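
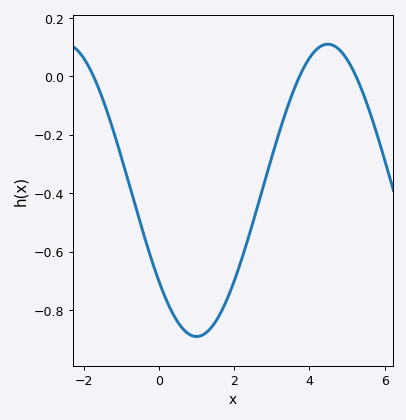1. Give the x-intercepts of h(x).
-1.8, 3.8, 5.2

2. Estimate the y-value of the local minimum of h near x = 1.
-0.88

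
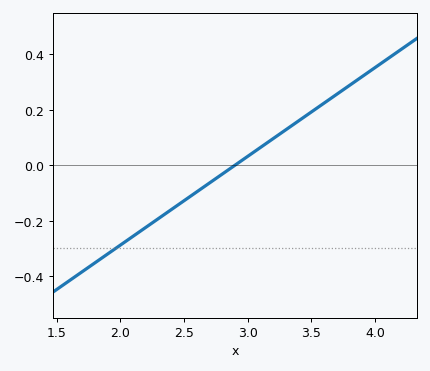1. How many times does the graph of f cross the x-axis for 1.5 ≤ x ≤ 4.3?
1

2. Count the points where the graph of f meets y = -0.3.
1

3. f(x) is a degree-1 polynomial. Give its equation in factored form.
y = 0.32(x - 2.9)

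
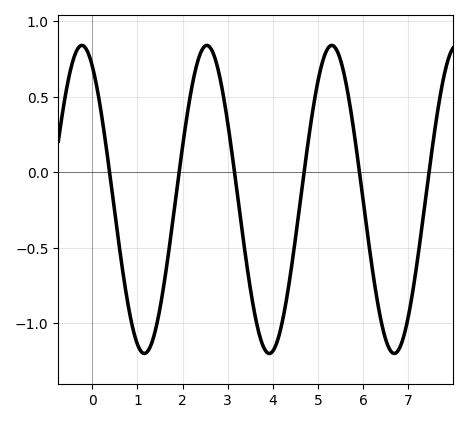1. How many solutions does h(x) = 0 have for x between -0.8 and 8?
6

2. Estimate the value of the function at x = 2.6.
0.83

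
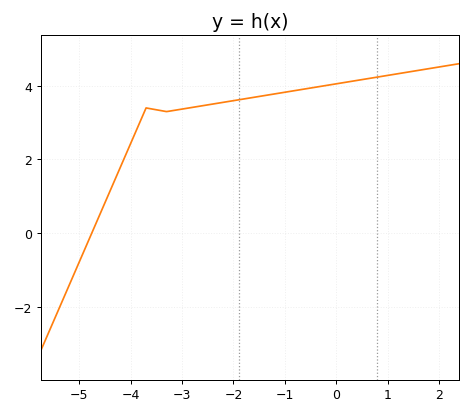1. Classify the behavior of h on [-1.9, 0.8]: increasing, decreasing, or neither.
increasing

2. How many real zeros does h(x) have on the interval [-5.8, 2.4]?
1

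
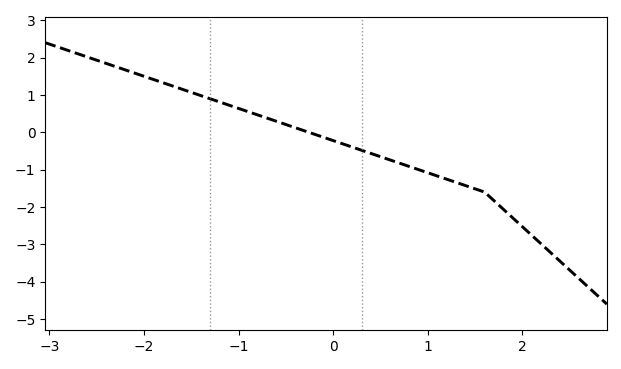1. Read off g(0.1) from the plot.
-0.3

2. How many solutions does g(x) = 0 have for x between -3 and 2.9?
1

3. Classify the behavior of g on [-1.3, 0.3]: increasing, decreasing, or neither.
decreasing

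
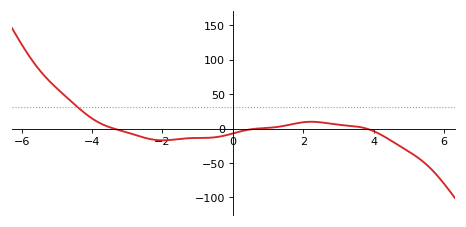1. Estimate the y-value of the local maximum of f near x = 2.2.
9.8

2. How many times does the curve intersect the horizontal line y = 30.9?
1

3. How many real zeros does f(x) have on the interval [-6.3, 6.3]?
3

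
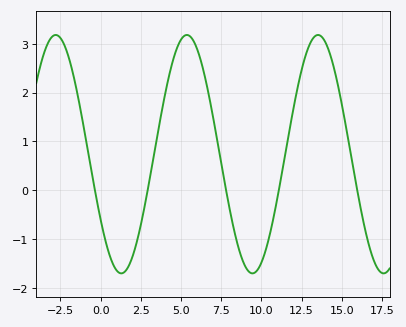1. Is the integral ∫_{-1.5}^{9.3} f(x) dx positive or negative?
positive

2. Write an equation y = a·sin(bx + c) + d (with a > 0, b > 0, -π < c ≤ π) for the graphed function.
y = 2.44sin(0.77x - 2.56) + 0.74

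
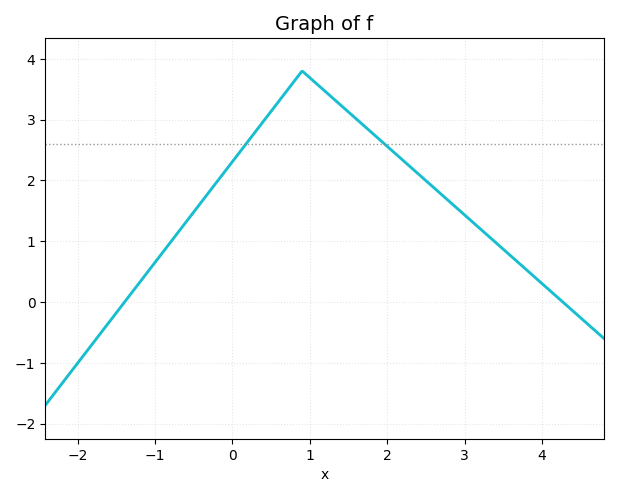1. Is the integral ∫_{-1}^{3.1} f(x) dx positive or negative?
positive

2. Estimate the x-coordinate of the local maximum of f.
0.901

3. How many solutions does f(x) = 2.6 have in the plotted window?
2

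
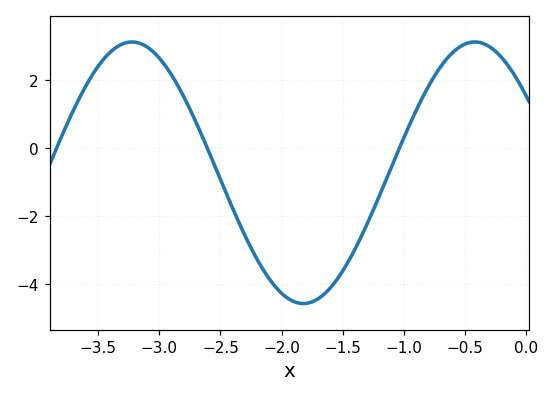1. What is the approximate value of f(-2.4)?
-1.78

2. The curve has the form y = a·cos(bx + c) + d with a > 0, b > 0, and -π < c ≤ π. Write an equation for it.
y = 3.85cos(2.24x + 0.94) - 0.73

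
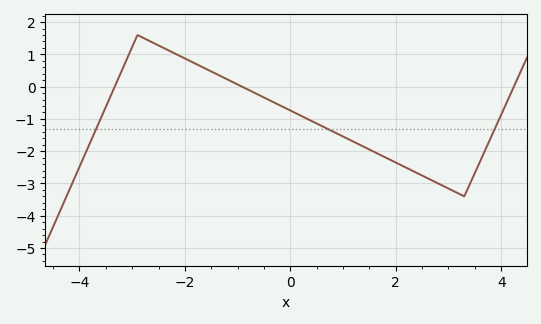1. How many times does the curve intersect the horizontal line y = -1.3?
3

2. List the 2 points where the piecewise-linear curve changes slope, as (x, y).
(-2.9, 1.6); (3.3, -3.4)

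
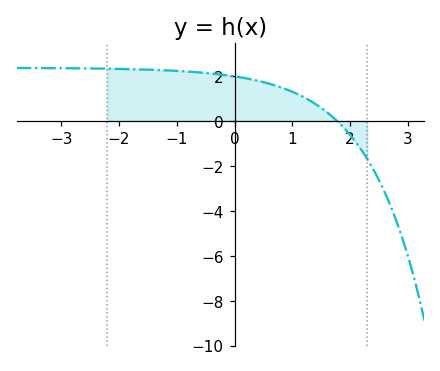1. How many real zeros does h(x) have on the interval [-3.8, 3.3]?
1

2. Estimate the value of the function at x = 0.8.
1.4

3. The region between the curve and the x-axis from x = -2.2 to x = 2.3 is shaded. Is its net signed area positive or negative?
positive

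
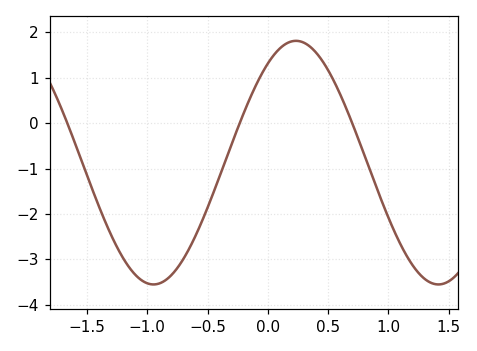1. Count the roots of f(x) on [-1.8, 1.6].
3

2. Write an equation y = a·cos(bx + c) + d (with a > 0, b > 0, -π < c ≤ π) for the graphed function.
y = 2.68cos(2.7x - 0.62) - 0.87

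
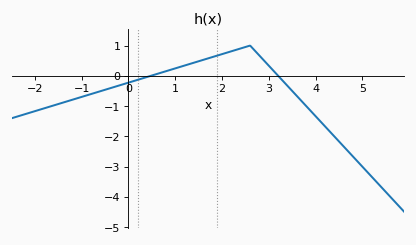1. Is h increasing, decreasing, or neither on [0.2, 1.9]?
increasing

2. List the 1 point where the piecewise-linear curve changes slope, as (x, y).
(2.6, 1)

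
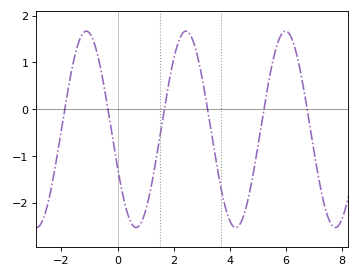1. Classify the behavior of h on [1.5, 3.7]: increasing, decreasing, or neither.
neither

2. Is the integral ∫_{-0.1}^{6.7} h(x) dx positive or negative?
negative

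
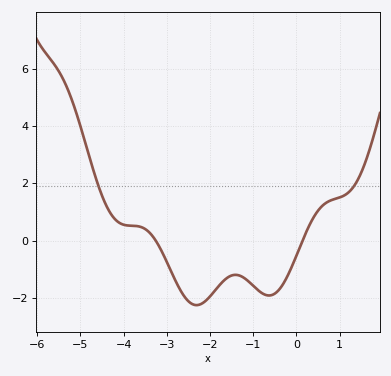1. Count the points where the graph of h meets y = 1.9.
2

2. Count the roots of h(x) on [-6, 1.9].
2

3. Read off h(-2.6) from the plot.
-2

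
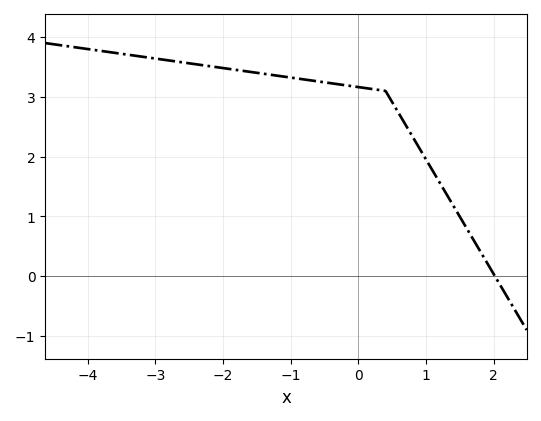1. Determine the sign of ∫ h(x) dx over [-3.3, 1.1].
positive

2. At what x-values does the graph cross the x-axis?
2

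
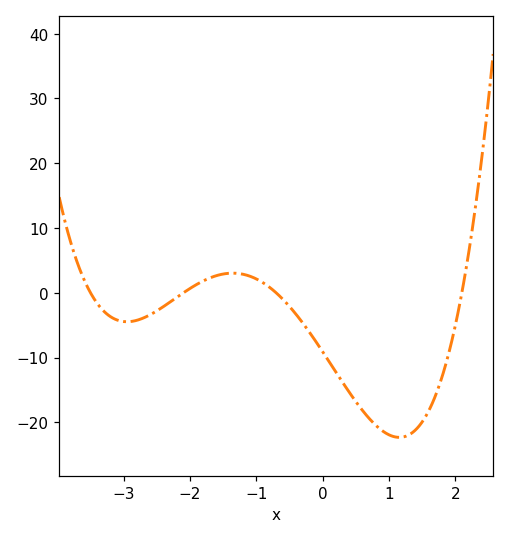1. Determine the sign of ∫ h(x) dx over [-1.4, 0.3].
negative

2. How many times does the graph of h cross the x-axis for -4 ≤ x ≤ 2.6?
4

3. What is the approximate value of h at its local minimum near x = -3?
-4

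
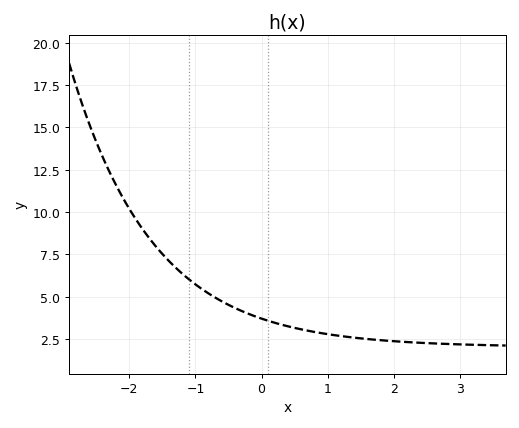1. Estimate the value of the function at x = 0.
3.6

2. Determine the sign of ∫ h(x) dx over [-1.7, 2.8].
positive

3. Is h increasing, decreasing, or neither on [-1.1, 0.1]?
decreasing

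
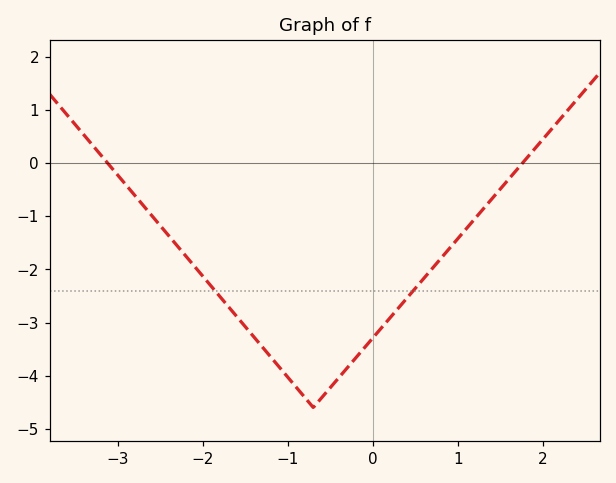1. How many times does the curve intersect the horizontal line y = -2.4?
2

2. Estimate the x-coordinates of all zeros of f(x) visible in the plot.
-3.12, 1.76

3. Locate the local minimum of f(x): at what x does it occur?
-0.699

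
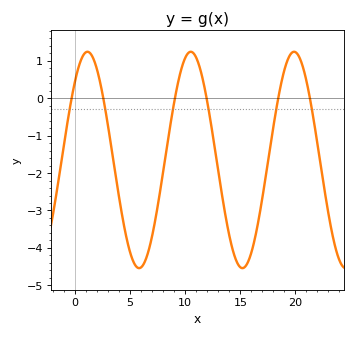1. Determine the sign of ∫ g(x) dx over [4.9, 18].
negative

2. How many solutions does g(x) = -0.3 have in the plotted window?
6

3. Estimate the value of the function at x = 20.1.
1.2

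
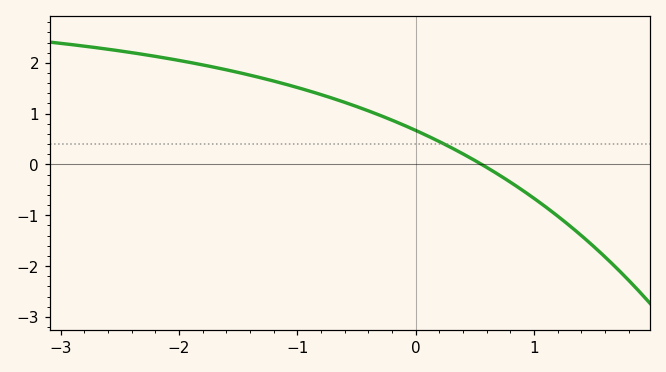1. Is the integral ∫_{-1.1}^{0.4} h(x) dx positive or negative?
positive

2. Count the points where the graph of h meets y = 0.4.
1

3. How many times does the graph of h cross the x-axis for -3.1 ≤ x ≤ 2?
1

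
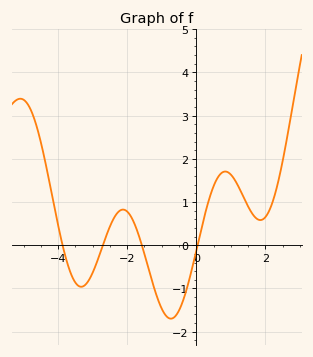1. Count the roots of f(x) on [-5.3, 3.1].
4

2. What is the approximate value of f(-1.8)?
0.5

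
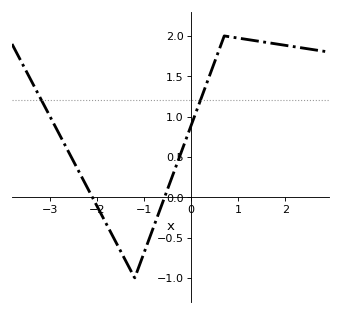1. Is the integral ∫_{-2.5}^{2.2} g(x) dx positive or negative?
positive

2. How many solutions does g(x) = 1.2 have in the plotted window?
2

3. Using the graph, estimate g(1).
1.97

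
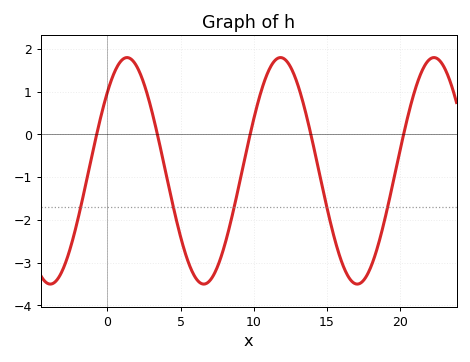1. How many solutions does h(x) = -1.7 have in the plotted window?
5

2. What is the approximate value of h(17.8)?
-3.2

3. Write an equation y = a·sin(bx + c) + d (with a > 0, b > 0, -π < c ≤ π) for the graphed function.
y = 2.65sin(0.6x + 0.76) - 0.85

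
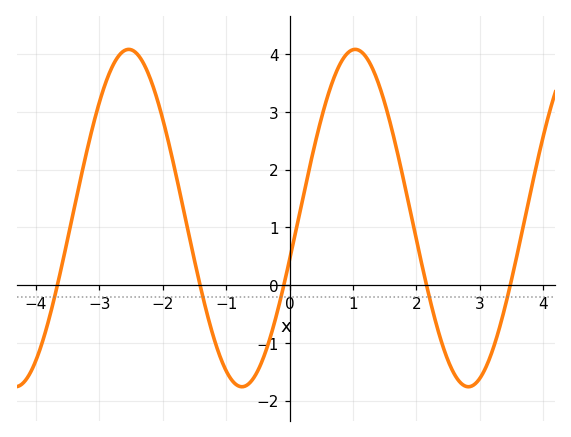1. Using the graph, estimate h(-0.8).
-1.75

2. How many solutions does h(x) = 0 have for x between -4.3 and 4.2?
5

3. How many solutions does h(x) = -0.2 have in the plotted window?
5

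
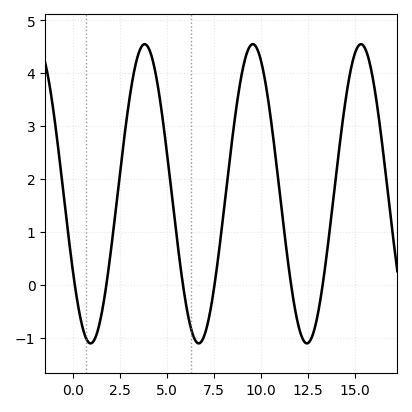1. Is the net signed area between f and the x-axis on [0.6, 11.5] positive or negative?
positive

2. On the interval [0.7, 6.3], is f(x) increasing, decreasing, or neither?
neither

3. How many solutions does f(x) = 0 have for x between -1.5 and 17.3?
6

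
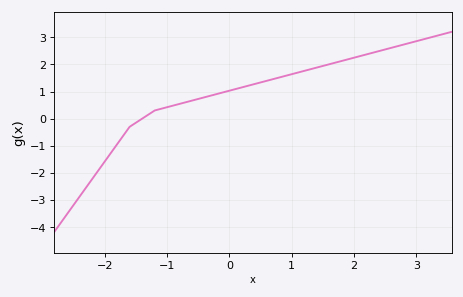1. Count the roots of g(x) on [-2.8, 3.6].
1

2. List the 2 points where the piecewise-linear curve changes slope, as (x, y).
(-1.6, -0.3); (-1.2, 0.3)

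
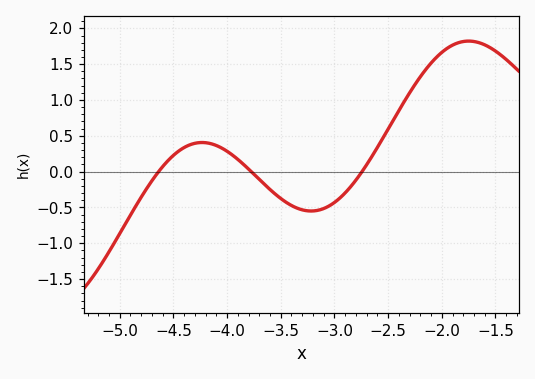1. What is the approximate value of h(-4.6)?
0.05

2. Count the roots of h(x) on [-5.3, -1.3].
3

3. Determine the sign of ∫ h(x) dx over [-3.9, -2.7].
negative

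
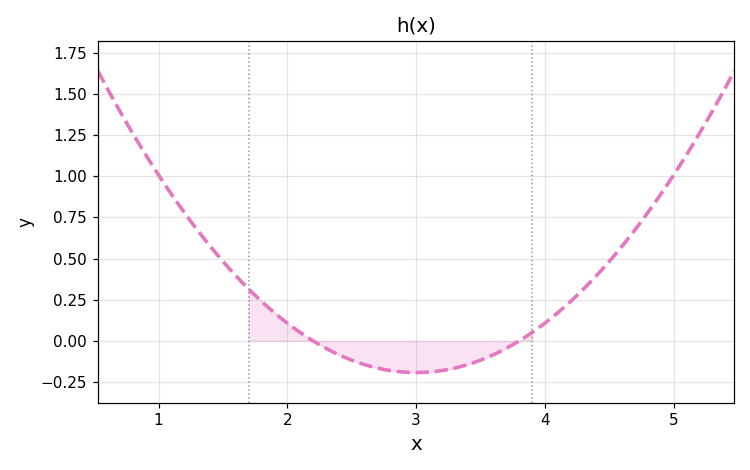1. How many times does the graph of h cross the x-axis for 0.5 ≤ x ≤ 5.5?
2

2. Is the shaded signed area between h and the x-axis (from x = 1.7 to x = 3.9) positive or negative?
negative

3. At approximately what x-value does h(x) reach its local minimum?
3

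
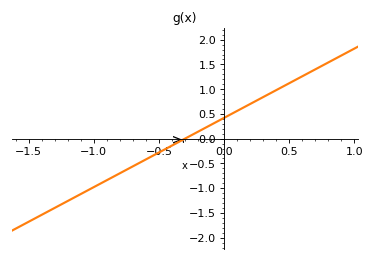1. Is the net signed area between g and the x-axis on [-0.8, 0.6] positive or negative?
positive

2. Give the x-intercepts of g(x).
-0.3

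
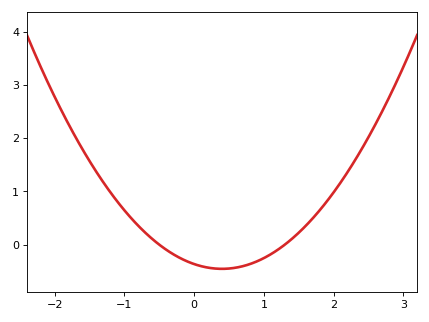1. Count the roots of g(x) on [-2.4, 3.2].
2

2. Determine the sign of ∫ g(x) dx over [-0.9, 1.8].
negative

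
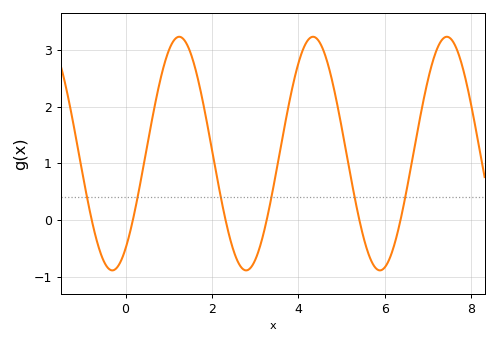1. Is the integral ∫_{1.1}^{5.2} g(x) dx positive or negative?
positive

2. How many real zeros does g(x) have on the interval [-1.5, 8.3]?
6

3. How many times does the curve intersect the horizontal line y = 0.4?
6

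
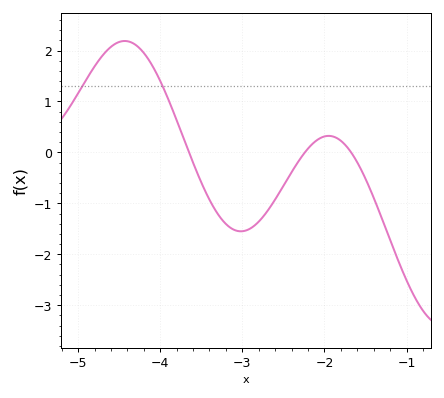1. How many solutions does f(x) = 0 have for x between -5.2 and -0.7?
3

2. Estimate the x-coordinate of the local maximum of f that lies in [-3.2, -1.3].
-1.9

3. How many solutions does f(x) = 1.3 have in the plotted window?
2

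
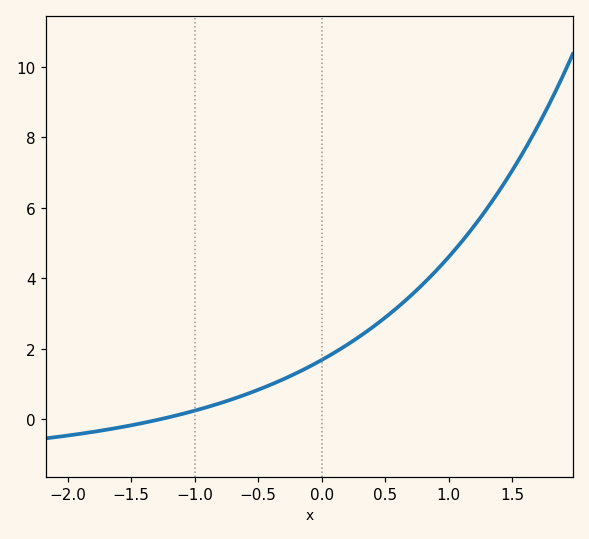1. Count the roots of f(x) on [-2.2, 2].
1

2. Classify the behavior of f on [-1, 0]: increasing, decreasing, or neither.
increasing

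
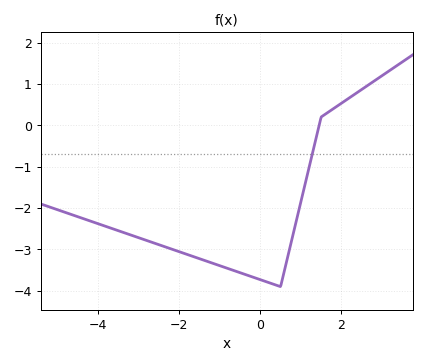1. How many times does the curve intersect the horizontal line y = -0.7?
1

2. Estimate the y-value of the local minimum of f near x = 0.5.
-3.9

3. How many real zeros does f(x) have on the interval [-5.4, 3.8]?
1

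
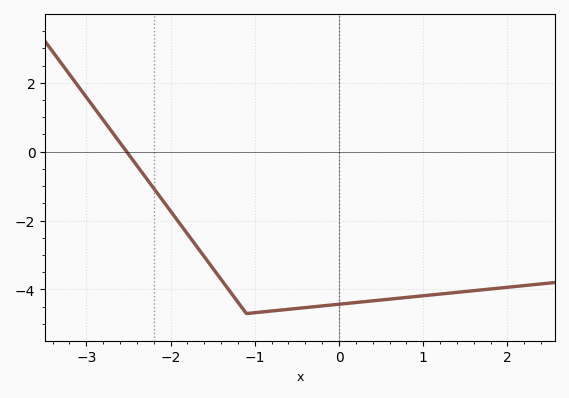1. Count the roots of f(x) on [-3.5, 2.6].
1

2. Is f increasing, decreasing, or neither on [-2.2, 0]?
neither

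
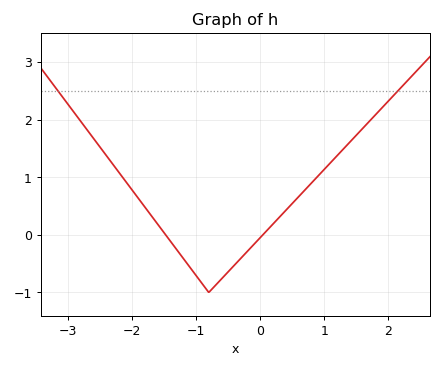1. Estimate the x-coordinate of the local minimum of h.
-0.8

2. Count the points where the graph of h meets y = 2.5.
2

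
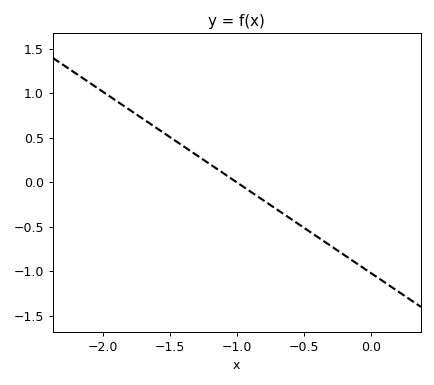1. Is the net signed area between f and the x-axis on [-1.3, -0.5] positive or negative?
negative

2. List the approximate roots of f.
-1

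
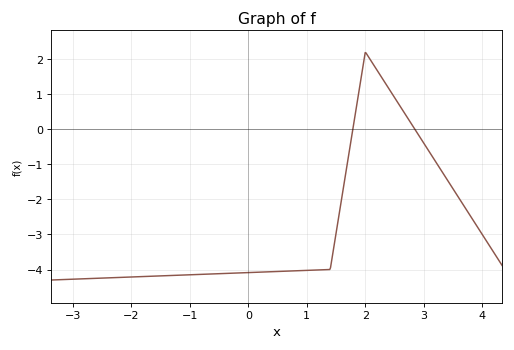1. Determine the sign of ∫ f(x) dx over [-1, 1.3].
negative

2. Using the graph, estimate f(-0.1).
-4.1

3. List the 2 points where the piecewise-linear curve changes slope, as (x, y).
(1.4, -4); (2, 2.2)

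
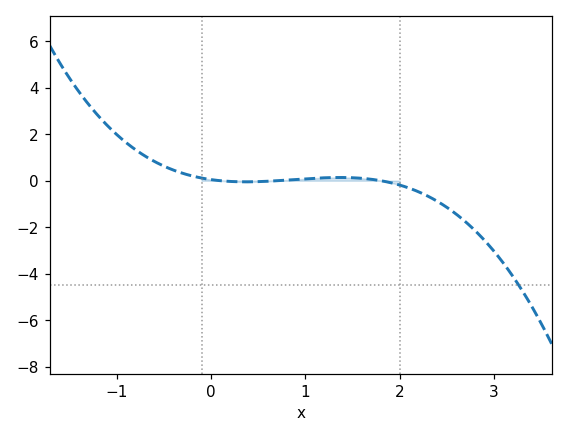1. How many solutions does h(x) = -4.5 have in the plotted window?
1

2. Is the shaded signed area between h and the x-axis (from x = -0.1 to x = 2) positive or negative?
positive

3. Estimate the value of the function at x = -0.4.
0.46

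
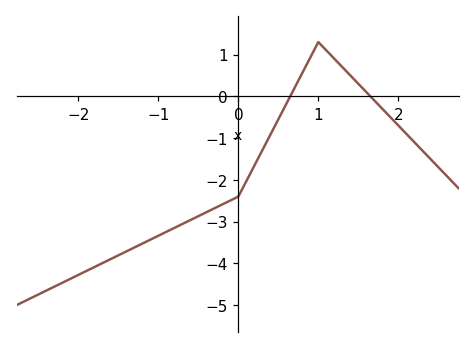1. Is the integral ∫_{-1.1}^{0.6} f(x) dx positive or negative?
negative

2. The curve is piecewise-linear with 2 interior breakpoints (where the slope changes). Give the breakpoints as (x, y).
(0, -2.4); (1, 1.3)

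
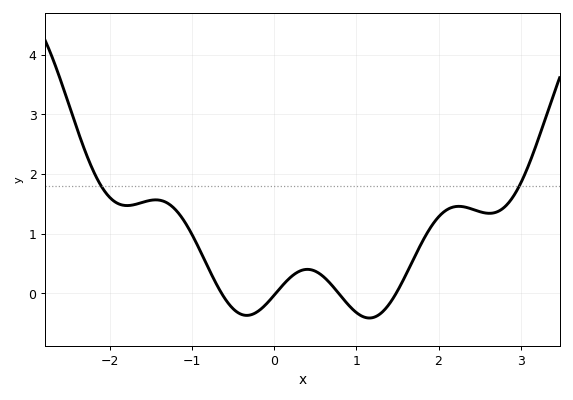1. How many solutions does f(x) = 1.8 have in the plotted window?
2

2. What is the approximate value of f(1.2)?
-0.41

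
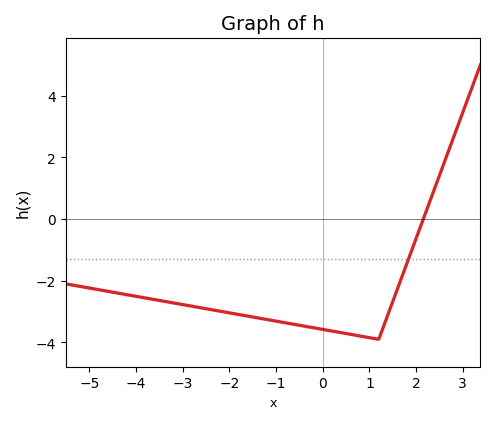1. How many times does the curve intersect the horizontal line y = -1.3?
1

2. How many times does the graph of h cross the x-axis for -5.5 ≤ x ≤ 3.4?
1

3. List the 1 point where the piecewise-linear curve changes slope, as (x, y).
(1.2, -3.9)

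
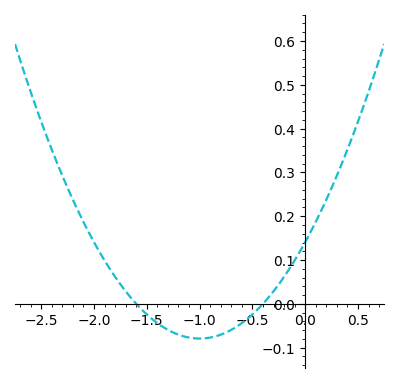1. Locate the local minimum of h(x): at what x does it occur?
-1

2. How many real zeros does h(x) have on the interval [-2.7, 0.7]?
2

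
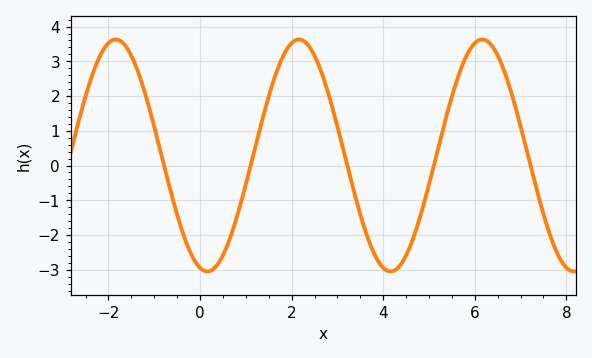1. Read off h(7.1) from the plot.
0.621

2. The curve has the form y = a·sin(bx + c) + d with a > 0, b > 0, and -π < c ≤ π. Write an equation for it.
y = 3.34sin(1.57x - 1.82) + 0.29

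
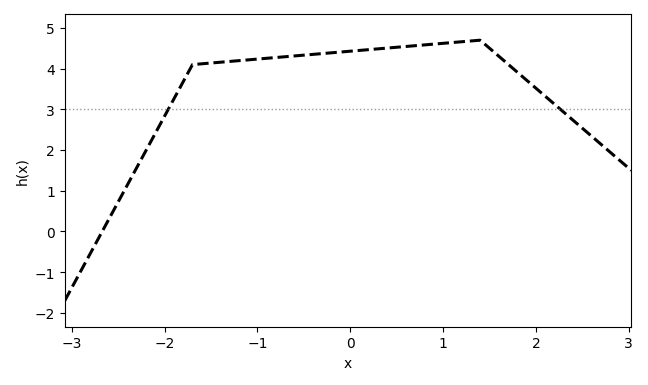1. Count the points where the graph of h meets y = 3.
2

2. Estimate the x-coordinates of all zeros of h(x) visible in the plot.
-2.7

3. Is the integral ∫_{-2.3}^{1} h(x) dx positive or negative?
positive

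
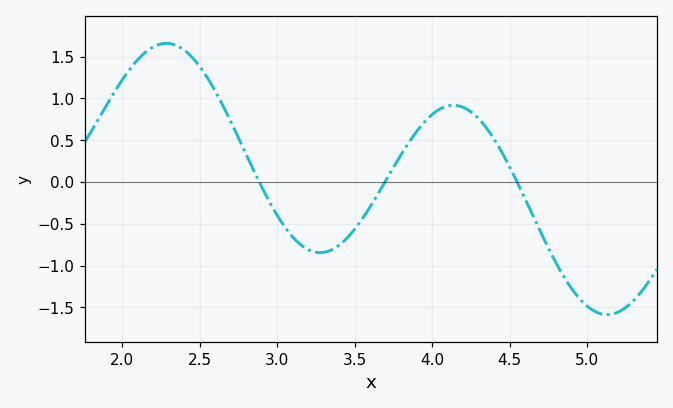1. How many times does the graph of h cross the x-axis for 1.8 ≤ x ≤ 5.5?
3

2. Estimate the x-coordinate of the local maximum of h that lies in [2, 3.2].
2.28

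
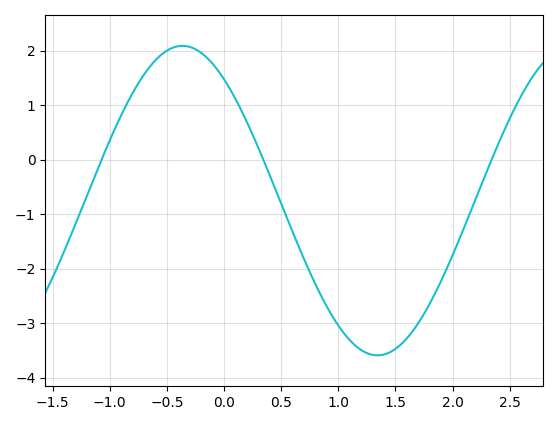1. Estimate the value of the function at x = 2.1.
-1.3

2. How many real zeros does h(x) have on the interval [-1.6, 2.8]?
3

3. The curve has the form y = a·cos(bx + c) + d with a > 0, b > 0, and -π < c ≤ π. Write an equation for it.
y = 2.84cos(1.8x + 0.67) - 0.75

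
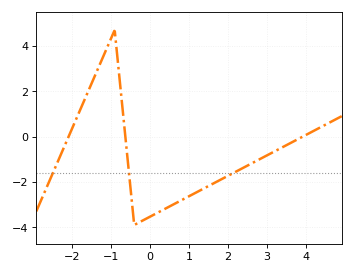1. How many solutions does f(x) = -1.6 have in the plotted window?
3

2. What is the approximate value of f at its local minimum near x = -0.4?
-3.9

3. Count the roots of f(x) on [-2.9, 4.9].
3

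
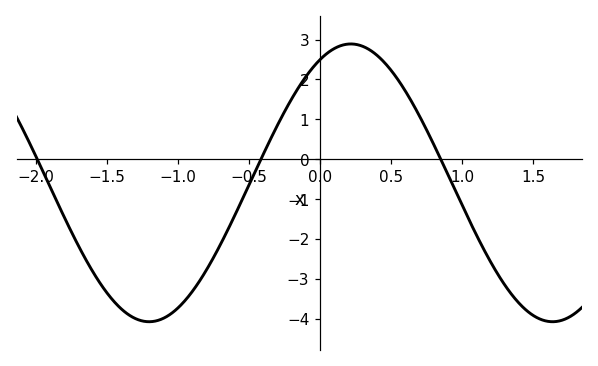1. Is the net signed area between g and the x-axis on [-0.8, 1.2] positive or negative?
positive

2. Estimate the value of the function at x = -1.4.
-3.75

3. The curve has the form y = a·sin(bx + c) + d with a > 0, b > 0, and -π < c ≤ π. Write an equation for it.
y = 3.48sin(2.21x + 1.09) - 0.59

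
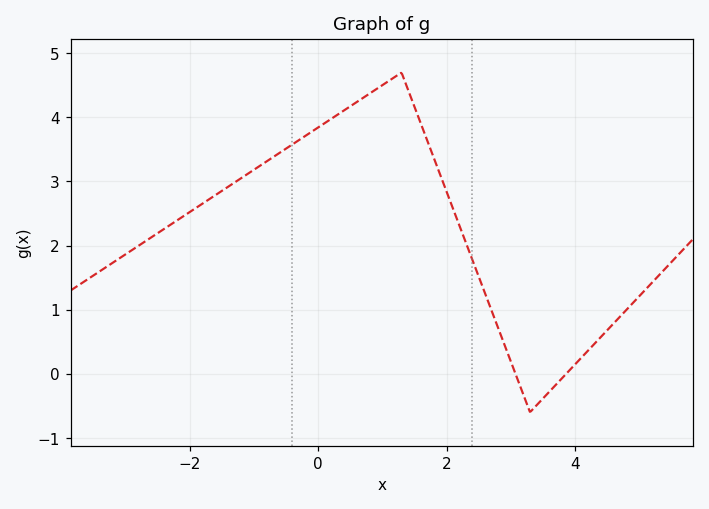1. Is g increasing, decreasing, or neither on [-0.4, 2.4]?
neither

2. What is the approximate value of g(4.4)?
0.571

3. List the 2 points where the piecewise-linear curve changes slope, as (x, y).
(1.3, 4.7); (3.3, -0.6)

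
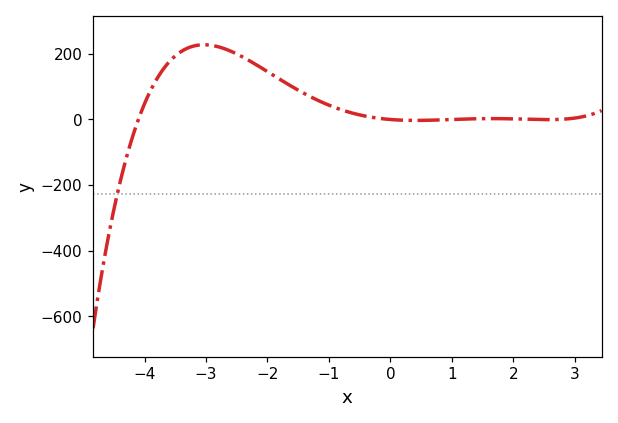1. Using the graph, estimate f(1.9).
0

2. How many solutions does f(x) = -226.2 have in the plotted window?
1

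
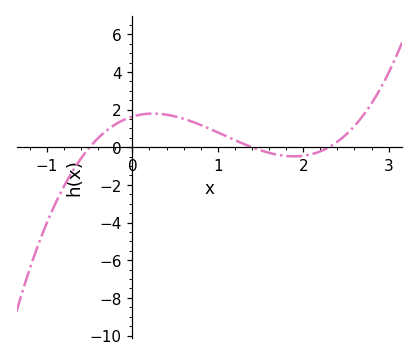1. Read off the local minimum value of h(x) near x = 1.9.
-0.485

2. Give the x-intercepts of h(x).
-0.5, 1.4, 2.3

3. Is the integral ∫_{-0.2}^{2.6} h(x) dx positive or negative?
positive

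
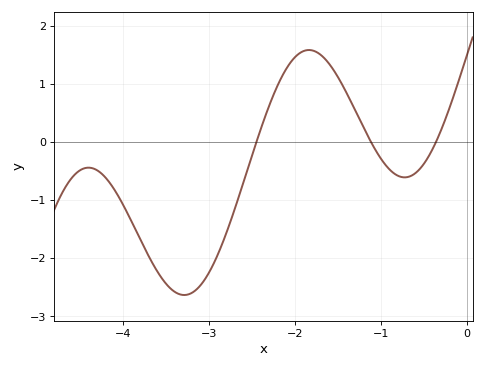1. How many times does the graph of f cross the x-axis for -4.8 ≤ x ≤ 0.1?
3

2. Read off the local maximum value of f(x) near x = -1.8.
1.58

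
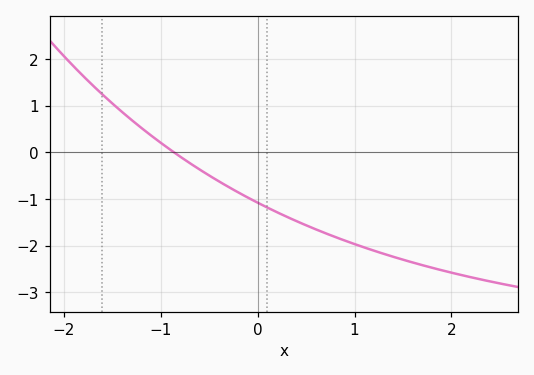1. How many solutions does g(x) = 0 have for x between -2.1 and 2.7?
1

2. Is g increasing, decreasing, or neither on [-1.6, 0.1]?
decreasing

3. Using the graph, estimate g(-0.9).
0.1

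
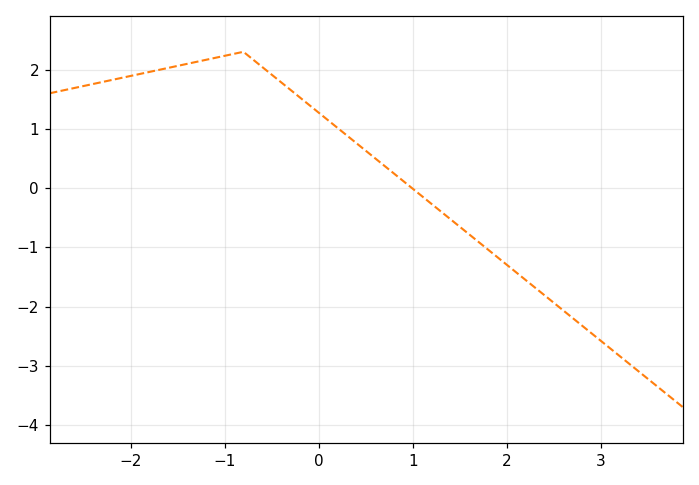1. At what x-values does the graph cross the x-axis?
0.991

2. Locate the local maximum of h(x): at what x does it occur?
-0.799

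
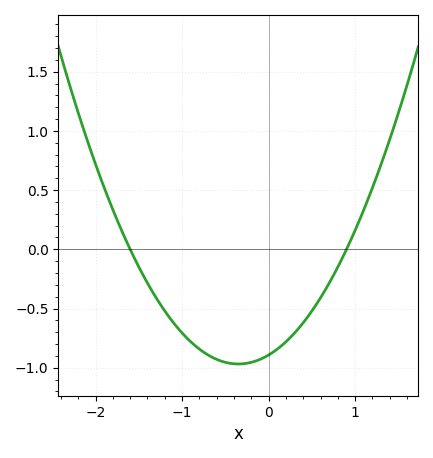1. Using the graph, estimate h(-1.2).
-0.521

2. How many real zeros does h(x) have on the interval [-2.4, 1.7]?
2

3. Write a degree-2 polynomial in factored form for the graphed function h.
y = 0.62(x + 1.6)(x - 0.9)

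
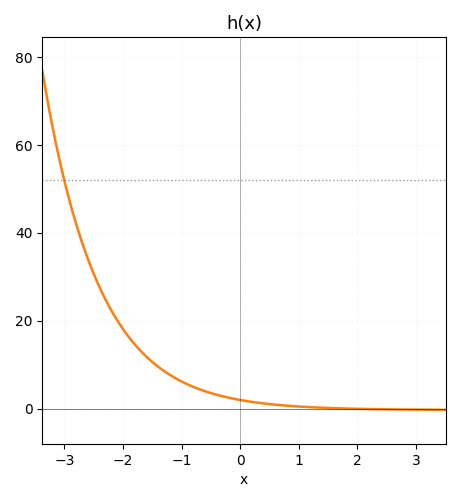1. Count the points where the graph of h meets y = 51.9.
1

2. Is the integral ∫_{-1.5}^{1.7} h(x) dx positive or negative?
positive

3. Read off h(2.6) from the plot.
0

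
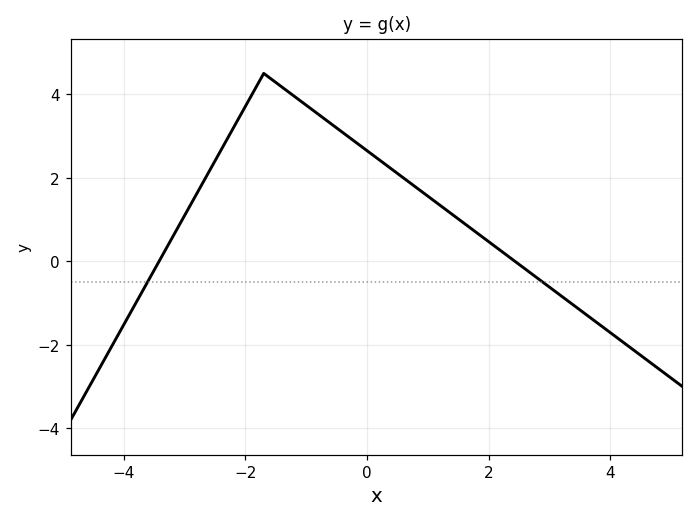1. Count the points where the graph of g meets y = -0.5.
2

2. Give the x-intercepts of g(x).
-3.42, 2.43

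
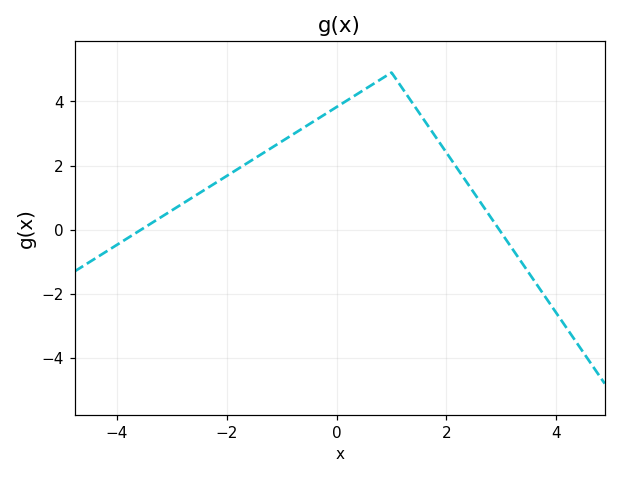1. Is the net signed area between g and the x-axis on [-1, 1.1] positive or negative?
positive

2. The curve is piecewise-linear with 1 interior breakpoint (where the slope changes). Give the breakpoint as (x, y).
(1, 4.9)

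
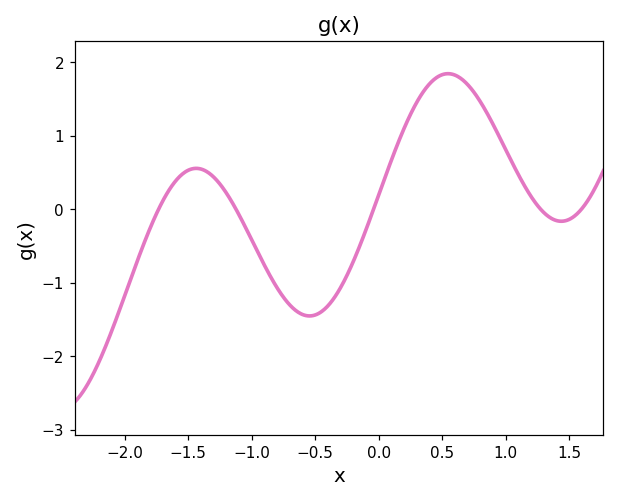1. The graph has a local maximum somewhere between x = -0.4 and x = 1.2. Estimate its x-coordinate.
0.5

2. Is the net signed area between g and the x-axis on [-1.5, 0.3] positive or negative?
negative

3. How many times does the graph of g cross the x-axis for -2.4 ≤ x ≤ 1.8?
5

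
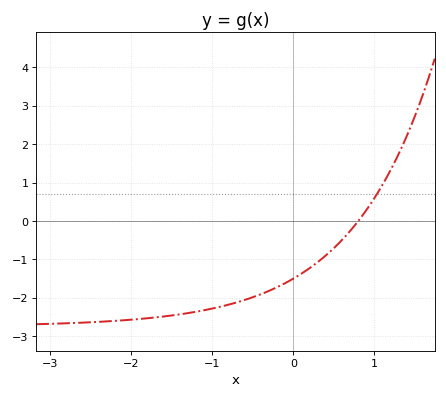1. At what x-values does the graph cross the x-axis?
0.8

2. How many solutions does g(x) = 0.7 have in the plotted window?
1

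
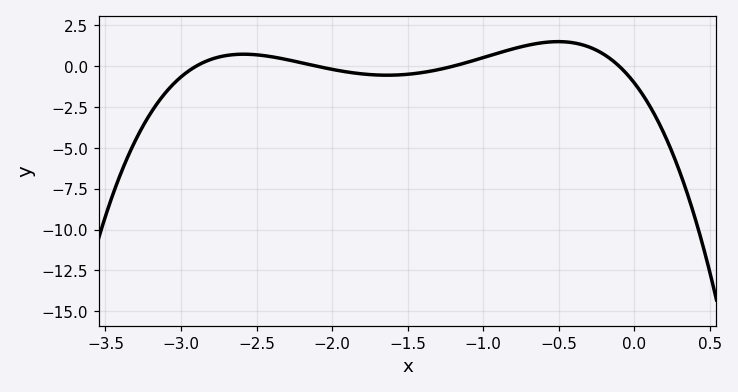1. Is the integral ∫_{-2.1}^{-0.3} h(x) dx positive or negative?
positive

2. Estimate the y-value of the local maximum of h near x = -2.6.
0.736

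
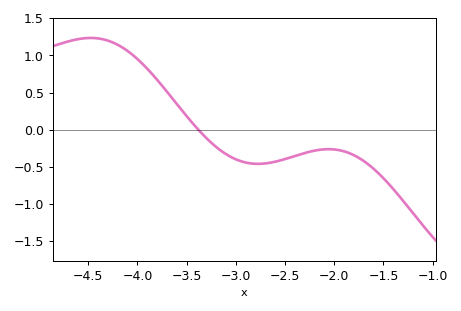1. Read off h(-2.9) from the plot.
-0.45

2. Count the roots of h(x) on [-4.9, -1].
1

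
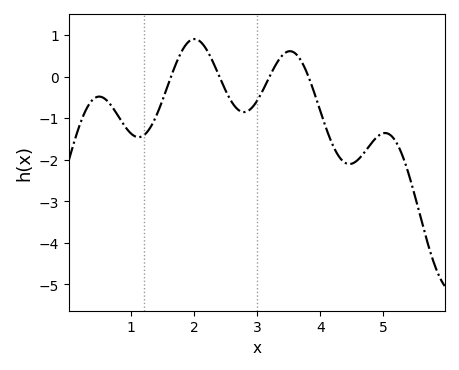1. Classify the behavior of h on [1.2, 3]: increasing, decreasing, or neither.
neither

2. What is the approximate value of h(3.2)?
0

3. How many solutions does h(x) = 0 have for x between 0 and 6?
4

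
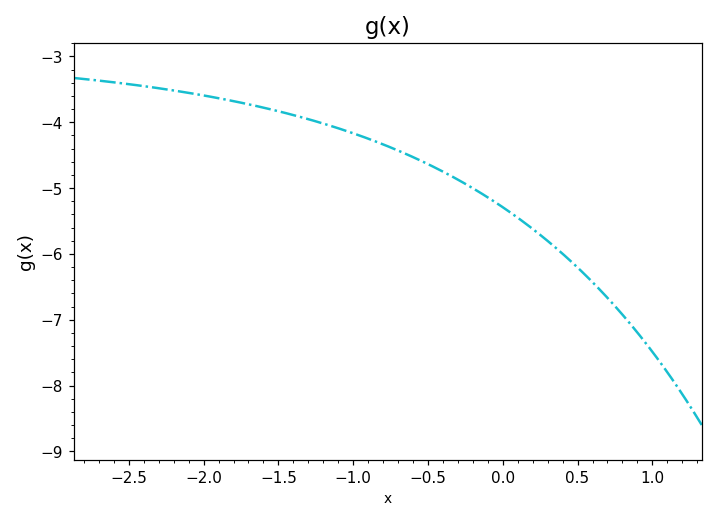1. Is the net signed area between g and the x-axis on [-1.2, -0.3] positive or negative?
negative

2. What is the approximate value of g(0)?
-5.3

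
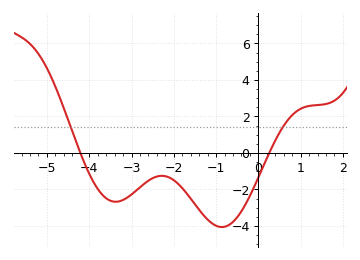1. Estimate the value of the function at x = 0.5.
1.2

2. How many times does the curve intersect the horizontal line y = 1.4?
2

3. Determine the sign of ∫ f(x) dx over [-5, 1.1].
negative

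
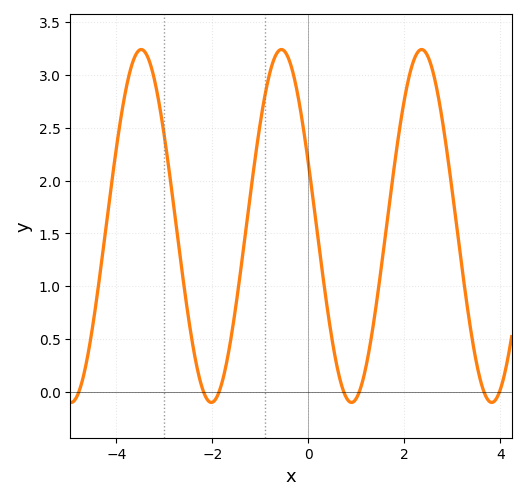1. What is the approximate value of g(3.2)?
1.2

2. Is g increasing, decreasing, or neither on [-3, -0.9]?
neither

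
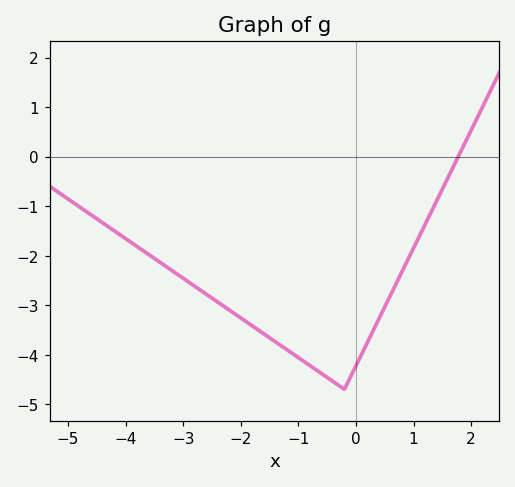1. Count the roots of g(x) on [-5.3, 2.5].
1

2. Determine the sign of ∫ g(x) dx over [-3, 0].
negative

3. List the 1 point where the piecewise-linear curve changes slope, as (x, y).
(-0.2, -4.7)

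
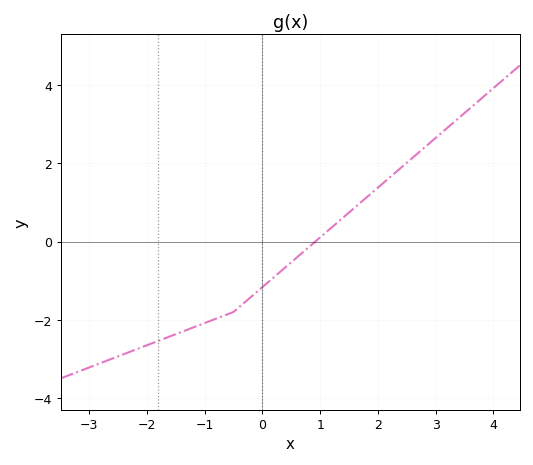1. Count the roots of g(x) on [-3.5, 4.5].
1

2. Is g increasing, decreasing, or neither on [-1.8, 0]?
increasing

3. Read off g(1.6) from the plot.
0.87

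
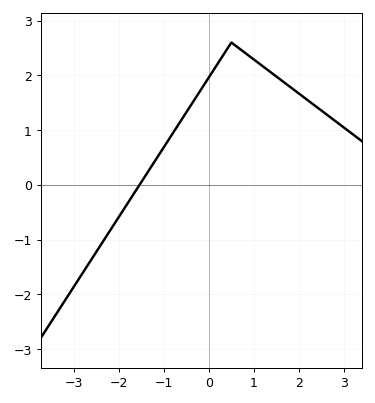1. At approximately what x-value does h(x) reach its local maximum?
0.5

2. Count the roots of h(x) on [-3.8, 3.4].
1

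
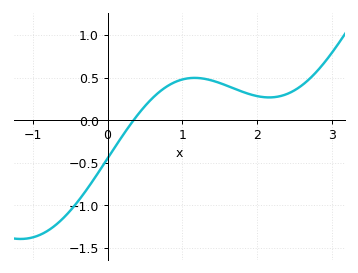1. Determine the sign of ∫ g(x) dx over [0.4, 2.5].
positive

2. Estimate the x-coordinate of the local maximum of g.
1.2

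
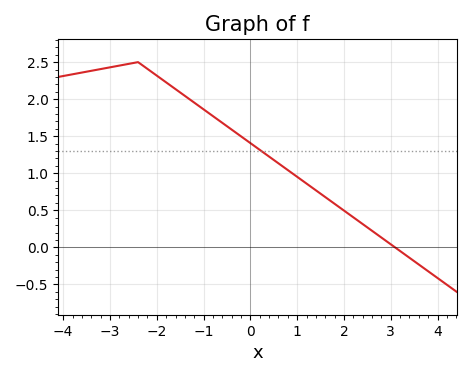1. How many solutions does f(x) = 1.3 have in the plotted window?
1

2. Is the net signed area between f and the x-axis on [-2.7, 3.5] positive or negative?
positive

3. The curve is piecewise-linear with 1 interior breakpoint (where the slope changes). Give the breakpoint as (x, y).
(-2.4, 2.5)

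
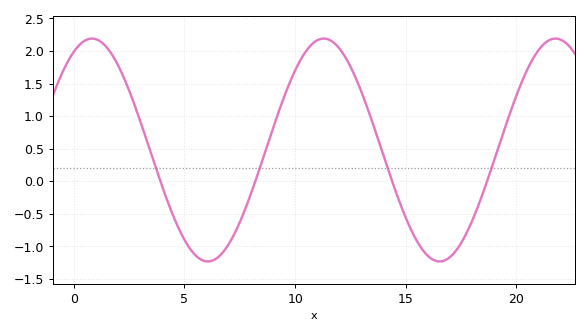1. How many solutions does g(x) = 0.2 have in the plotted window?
4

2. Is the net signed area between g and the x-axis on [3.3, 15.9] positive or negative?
positive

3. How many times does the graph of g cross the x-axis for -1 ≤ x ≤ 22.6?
4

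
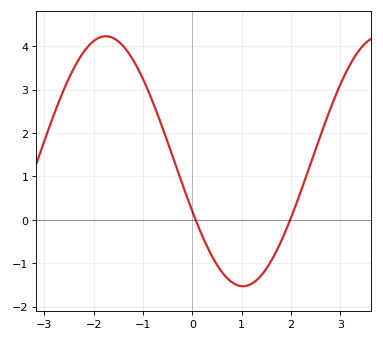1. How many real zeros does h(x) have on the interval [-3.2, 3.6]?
2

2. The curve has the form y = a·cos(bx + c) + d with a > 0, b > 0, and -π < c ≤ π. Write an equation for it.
y = 2.88cos(1.1x + 2) + 1.35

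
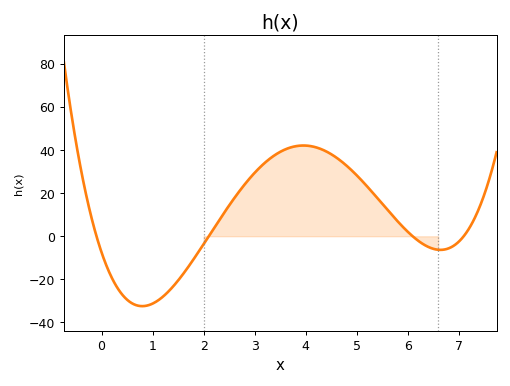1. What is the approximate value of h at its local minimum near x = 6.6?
-6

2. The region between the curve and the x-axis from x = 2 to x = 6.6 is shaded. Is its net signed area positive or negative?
positive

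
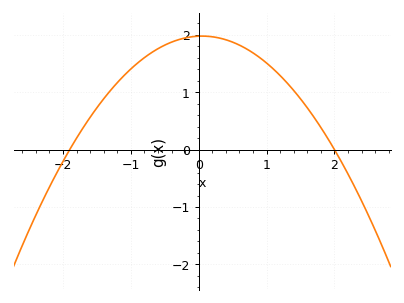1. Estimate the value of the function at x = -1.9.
0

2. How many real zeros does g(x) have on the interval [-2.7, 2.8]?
2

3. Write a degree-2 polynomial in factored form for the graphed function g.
y = -0.52(x + 1.9)(x - 2)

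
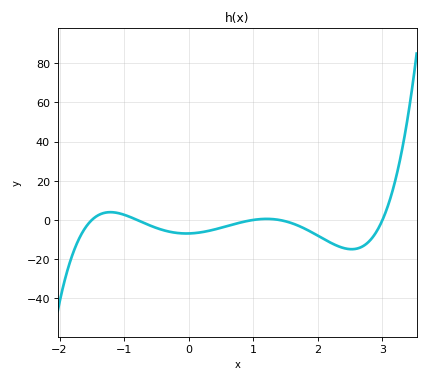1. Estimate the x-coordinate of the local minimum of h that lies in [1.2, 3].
2.5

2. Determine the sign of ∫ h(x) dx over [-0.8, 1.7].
negative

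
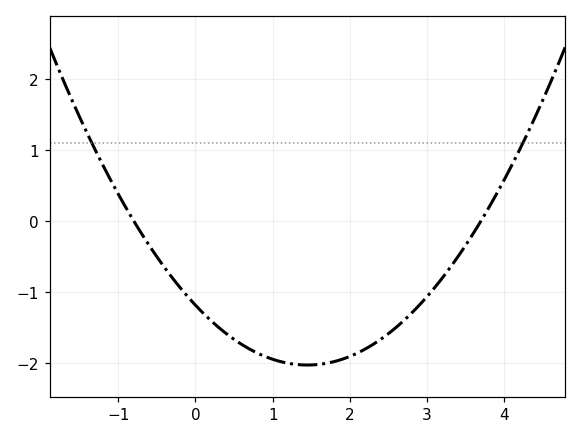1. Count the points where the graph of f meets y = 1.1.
2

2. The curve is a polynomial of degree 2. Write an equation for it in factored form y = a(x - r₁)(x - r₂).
y = 0.4(x + 0.8)(x - 3.7)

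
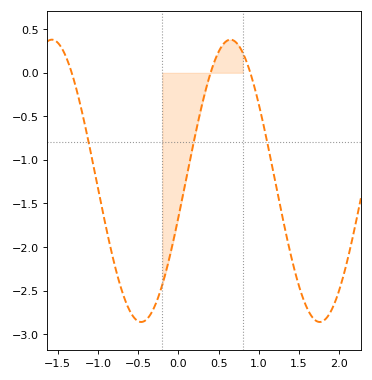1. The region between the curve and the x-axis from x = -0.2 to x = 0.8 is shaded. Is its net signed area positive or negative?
negative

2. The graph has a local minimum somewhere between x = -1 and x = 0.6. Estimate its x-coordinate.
-0.5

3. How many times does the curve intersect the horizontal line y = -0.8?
3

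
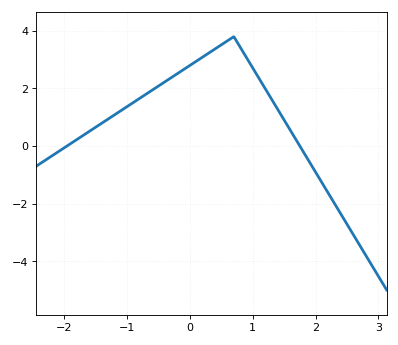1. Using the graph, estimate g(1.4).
1.27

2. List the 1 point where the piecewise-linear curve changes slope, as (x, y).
(0.7, 3.8)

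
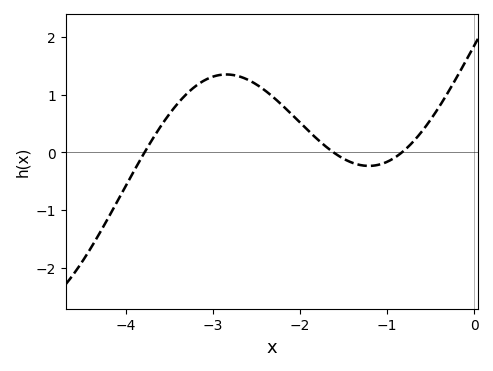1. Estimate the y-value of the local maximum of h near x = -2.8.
1.4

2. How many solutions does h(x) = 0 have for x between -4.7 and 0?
3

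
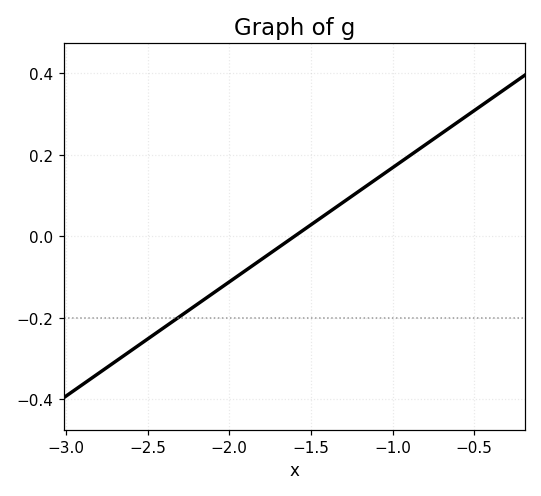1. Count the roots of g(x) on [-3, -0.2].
1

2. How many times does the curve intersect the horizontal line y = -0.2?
1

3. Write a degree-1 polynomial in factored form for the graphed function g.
y = 0.28(x + 1.6)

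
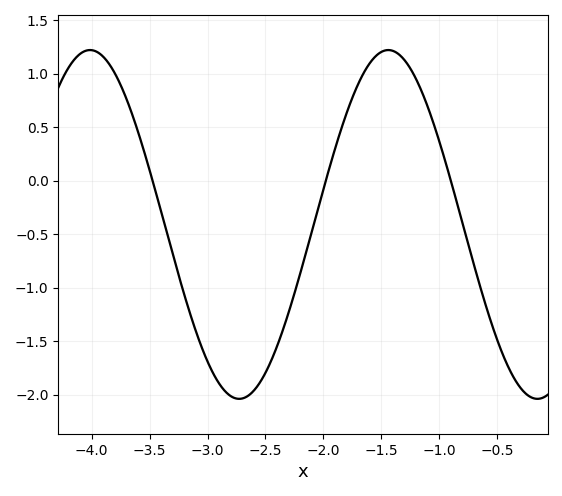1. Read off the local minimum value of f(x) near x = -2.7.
-2.04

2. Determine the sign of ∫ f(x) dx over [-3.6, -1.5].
negative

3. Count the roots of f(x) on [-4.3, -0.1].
3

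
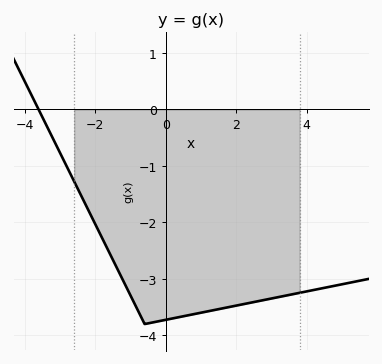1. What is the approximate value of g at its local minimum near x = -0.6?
-3.8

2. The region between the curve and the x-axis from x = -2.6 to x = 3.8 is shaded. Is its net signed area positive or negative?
negative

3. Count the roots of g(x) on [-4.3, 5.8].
1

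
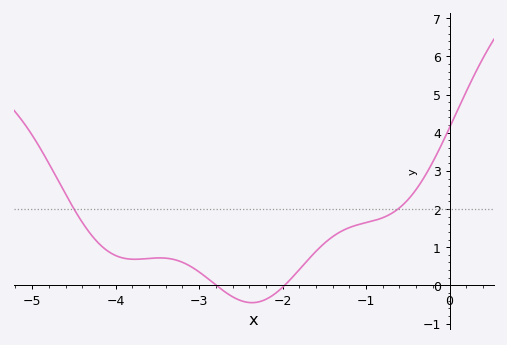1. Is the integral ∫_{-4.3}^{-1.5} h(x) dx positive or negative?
positive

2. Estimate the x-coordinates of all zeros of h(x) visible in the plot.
-2.8, -2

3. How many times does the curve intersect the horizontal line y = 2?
2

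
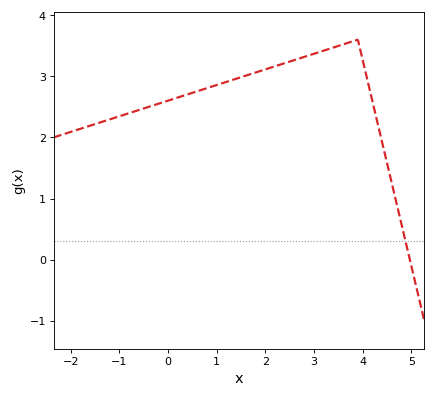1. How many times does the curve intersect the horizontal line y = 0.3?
1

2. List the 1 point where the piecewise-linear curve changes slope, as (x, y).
(3.9, 3.6)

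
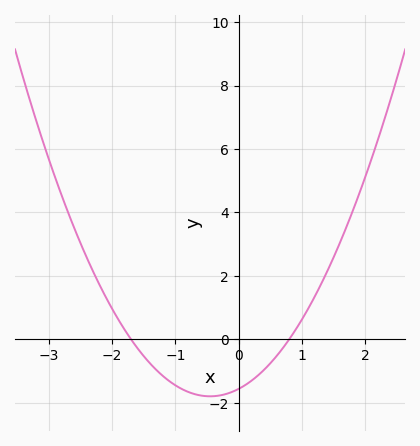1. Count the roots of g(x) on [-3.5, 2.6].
2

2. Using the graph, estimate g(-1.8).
0.2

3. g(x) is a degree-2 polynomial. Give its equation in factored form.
y = 1.15(x + 1.7)(x - 0.8)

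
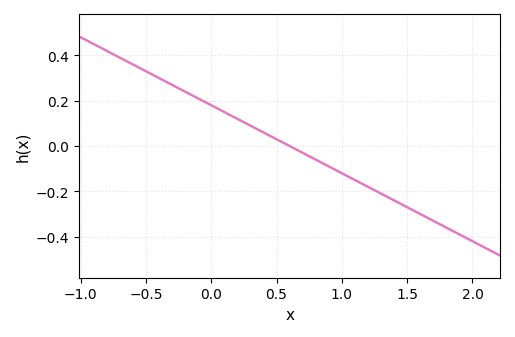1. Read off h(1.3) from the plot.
-0.2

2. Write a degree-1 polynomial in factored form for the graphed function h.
y = -0.3(x - 0.6)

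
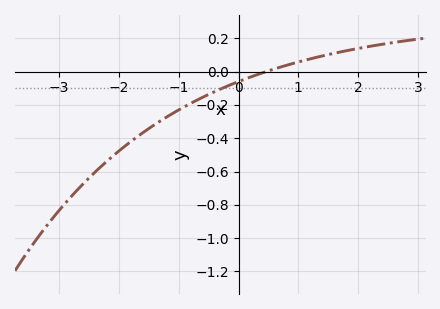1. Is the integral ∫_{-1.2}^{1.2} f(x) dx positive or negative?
negative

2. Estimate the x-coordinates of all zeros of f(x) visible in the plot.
0.5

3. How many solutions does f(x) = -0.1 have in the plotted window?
1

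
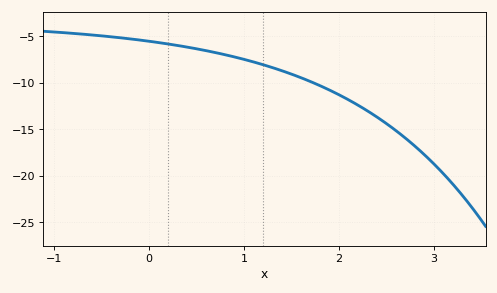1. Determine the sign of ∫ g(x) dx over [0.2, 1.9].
negative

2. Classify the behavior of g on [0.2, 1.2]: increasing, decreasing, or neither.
decreasing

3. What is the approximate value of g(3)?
-18.7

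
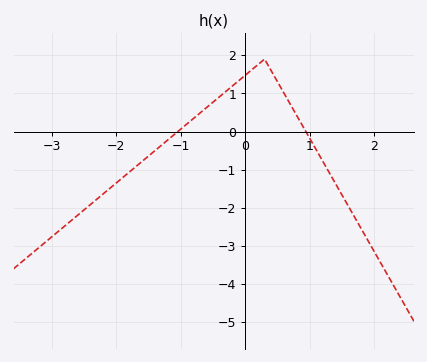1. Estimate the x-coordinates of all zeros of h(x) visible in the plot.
-1, 0.9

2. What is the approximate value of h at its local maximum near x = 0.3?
1.9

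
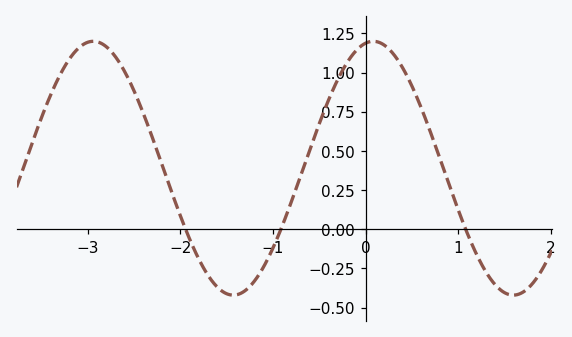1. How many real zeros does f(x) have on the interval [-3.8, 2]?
3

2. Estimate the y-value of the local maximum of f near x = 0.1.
1.2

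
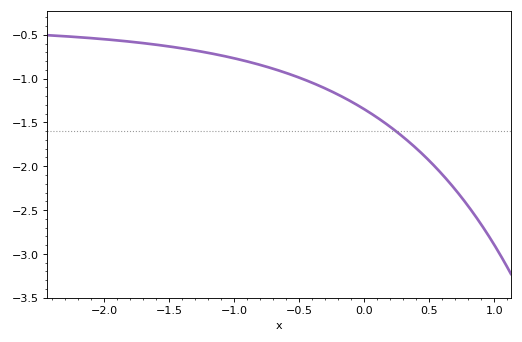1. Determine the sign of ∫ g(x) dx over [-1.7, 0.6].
negative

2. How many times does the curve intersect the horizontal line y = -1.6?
1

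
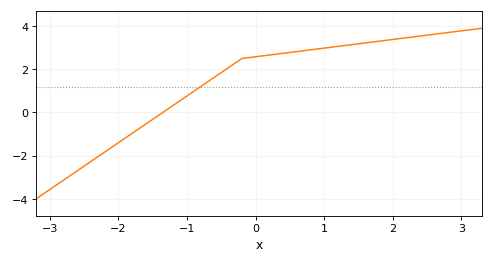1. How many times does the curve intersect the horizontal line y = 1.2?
1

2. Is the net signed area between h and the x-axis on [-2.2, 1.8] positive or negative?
positive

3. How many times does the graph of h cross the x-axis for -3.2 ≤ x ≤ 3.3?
1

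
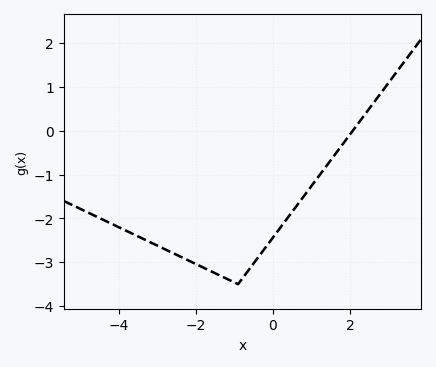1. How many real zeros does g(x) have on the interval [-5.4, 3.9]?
1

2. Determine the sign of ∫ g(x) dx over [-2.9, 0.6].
negative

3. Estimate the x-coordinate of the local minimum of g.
-0.8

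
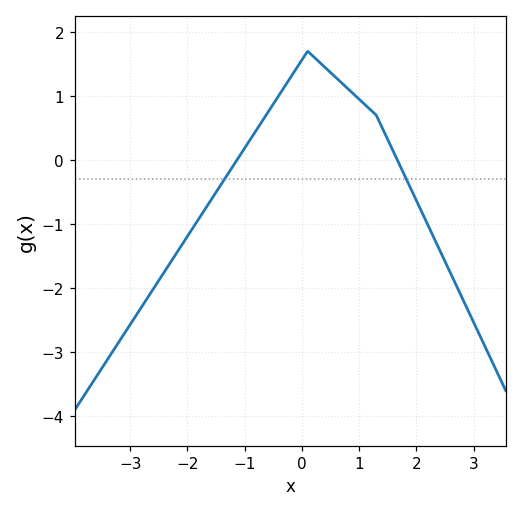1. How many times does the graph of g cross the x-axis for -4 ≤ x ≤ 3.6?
2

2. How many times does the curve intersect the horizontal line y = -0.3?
2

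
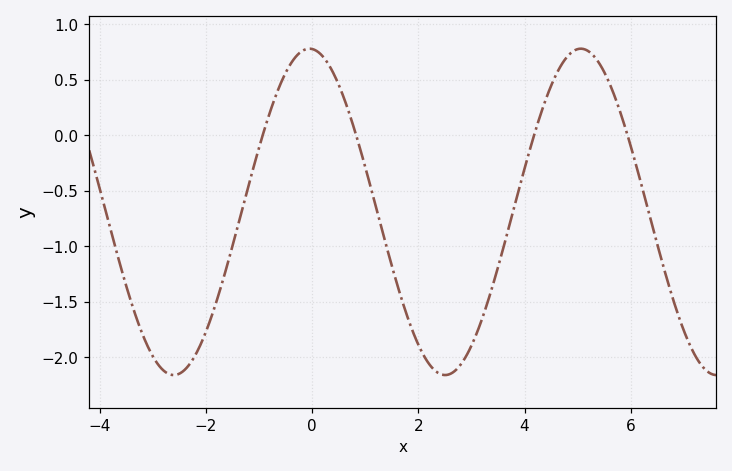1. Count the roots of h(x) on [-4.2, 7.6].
4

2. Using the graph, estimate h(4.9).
0.752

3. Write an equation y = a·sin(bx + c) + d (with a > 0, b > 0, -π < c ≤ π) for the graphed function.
y = 1.47sin(1.23x + 1.63) - 0.69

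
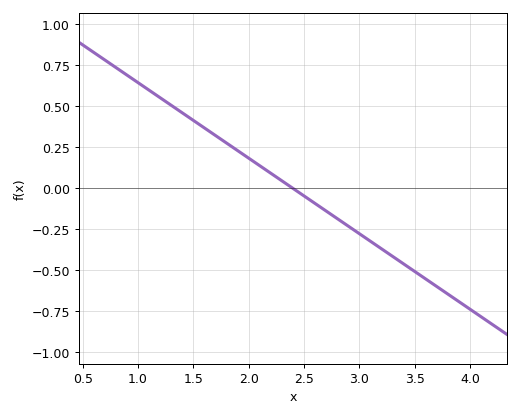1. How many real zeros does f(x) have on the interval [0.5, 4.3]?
1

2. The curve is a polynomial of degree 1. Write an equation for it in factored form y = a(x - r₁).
y = -0.46(x - 2.4)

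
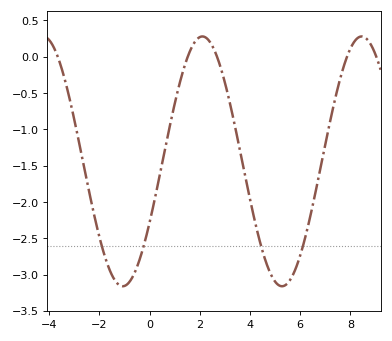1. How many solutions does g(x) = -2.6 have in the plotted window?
4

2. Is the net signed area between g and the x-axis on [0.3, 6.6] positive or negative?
negative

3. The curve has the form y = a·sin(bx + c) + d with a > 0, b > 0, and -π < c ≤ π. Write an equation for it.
y = 1.72sin(0.99x - 0.51) - 1.44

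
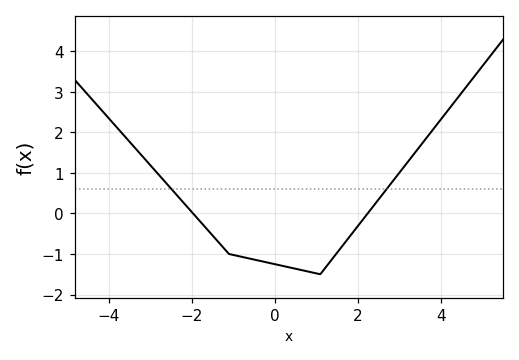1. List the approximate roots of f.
-1.96, 2.24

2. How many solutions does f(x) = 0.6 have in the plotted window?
2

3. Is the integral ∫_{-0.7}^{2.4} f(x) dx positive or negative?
negative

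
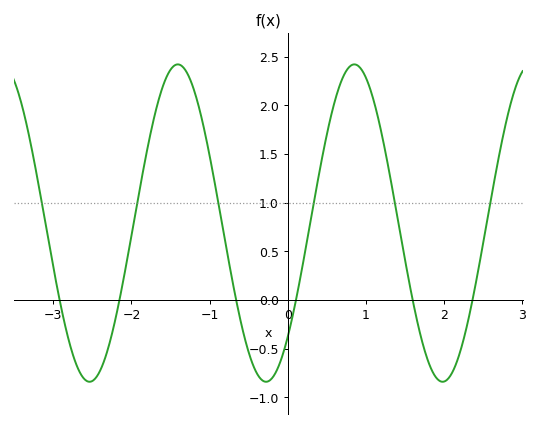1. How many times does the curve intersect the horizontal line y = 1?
6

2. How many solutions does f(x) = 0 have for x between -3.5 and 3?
6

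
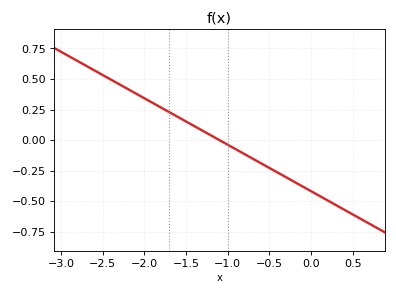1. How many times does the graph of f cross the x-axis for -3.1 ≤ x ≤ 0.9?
1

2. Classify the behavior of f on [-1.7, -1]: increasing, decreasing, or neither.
decreasing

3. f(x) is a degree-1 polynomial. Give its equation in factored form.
y = -0.38(x + 1.1)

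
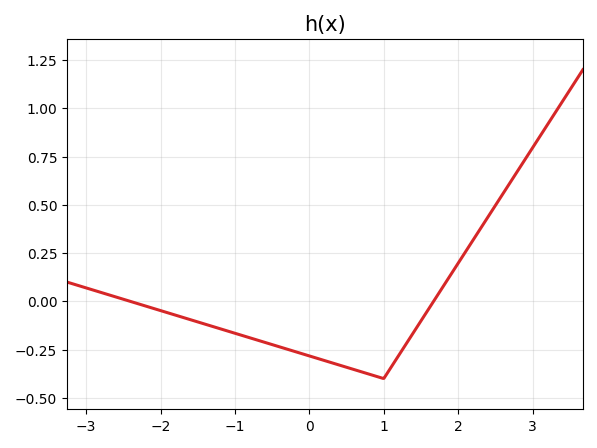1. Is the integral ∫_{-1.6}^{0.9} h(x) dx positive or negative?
negative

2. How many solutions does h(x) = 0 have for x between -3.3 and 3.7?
2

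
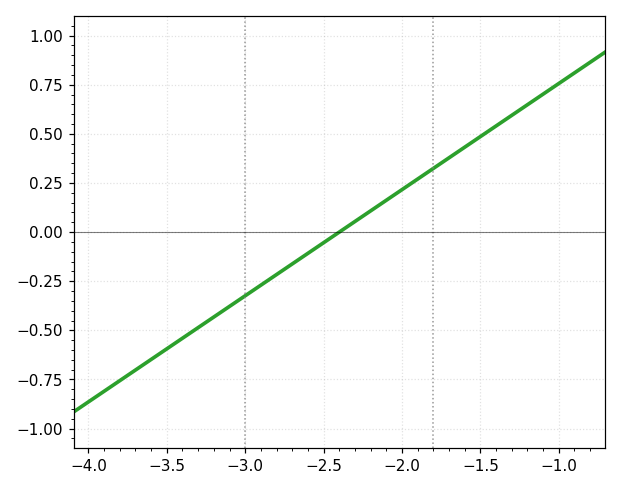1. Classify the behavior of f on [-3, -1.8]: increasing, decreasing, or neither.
increasing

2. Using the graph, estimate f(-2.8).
-0.216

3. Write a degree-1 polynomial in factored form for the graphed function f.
y = 0.54(x + 2.4)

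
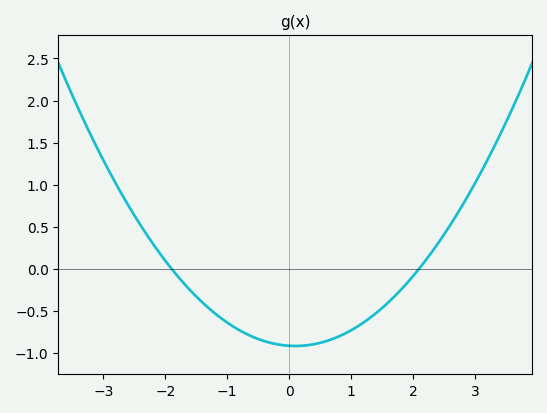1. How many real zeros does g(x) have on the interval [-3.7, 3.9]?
2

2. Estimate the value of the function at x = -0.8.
-0.734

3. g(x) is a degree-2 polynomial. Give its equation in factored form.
y = 0.23(x + 1.9)(x - 2.1)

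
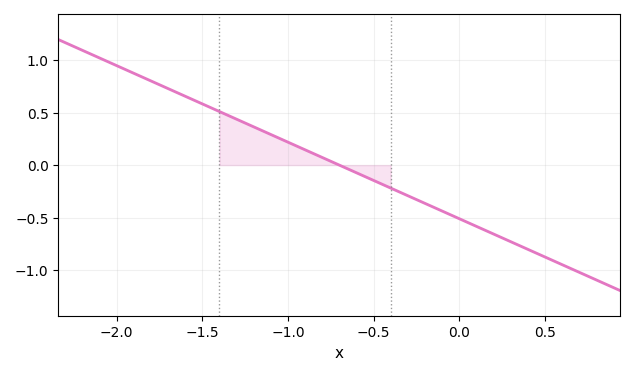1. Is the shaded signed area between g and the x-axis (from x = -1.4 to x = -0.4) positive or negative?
positive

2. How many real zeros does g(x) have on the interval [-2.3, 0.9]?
1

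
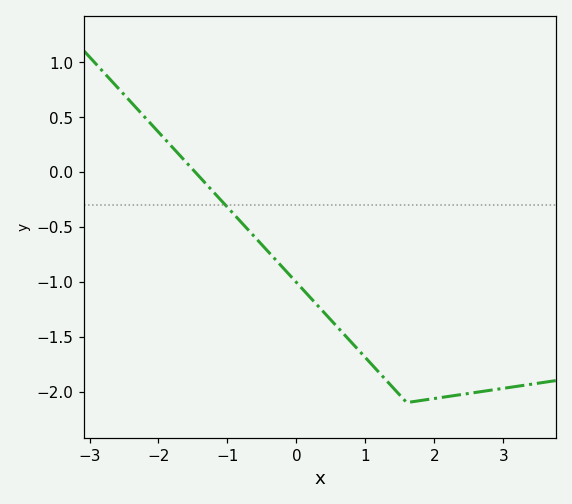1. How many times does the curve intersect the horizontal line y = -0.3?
1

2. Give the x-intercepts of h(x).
-1.5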